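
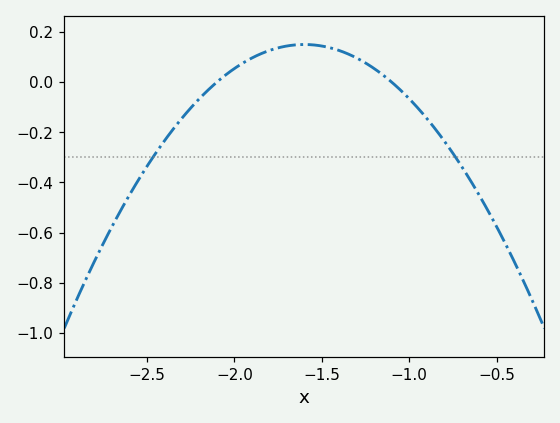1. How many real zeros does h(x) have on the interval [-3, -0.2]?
2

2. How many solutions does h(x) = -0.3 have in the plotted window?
2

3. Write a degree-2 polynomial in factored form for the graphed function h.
y = -0.6(x + 2.1)(x + 1.1)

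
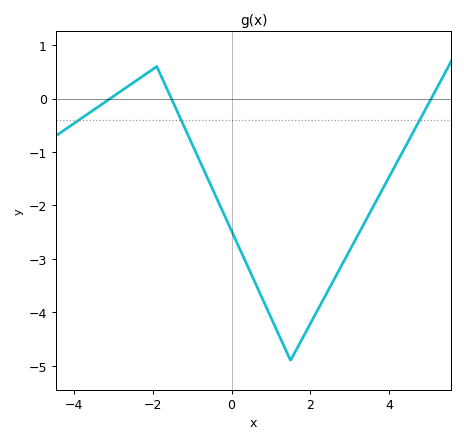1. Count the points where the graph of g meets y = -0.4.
3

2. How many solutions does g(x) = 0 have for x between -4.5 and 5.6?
3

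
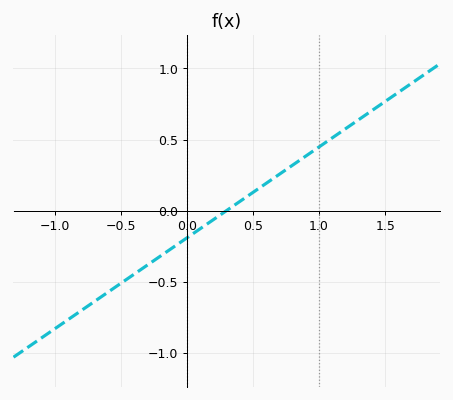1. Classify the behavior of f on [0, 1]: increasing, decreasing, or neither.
increasing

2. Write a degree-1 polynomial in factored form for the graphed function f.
y = 0.64(x - 0.3)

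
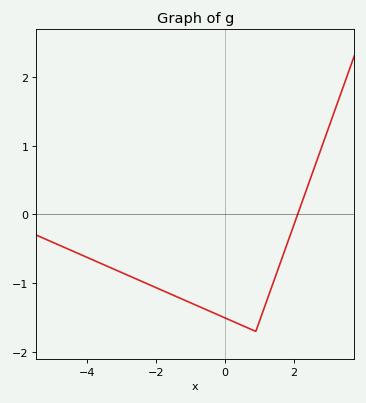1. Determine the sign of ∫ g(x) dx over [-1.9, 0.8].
negative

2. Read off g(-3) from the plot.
-0.8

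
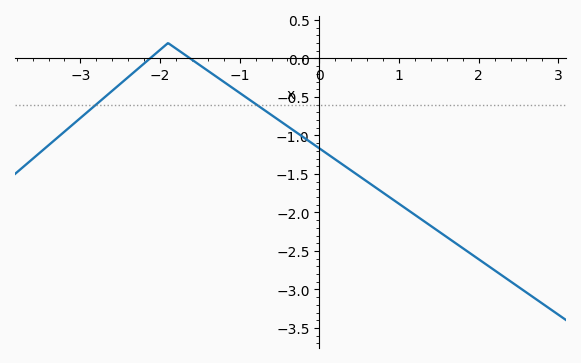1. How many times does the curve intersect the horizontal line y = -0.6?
2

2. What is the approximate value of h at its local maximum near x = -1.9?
0.2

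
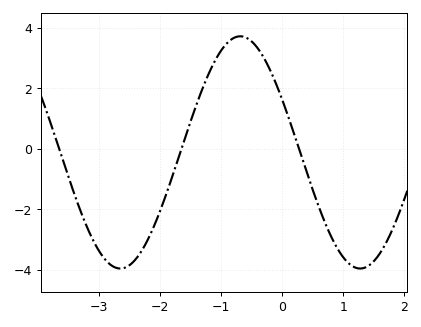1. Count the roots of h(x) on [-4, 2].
3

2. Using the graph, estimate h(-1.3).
2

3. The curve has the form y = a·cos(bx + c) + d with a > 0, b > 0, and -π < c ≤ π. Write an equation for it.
y = 3.83cos(1.6x + 1.1) - 0.12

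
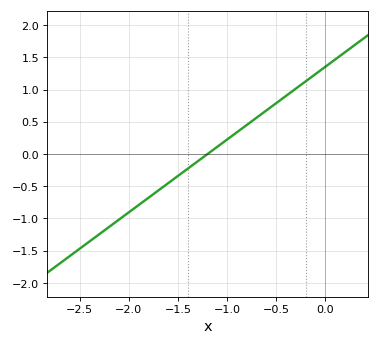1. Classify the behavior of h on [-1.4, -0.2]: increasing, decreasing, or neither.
increasing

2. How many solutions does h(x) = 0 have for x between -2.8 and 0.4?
1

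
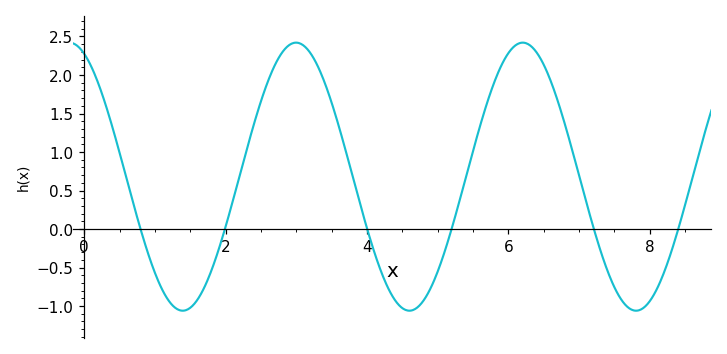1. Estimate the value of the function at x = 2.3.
1.04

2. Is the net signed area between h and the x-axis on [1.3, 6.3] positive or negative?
positive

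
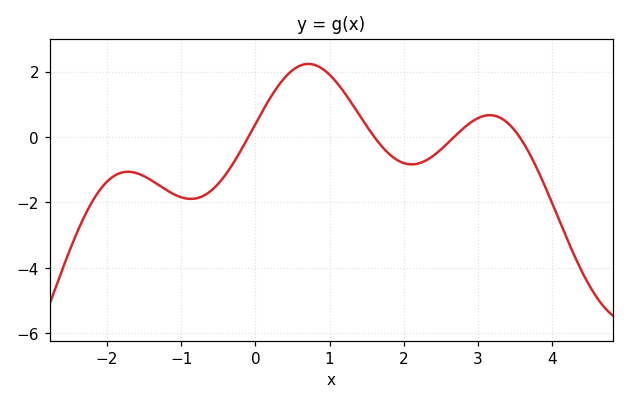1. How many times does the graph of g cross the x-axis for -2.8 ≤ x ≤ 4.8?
4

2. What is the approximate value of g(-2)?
-1.36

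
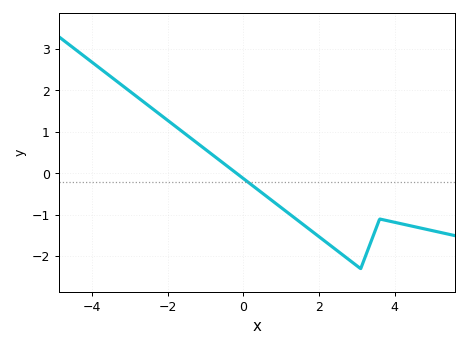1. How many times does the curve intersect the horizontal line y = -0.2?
1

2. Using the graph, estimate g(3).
-2.2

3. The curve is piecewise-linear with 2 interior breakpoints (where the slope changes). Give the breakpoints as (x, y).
(3.1, -2.3); (3.6, -1.1)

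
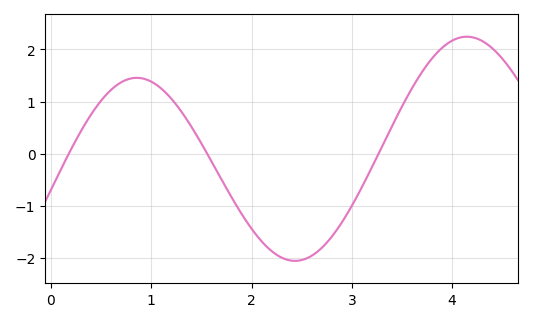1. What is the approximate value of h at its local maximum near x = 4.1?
2.2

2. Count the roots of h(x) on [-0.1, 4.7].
3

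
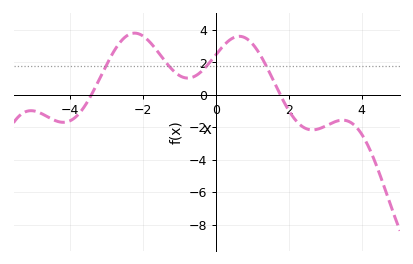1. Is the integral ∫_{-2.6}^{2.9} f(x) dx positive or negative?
positive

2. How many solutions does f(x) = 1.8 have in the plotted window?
4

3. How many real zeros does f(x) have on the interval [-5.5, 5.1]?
2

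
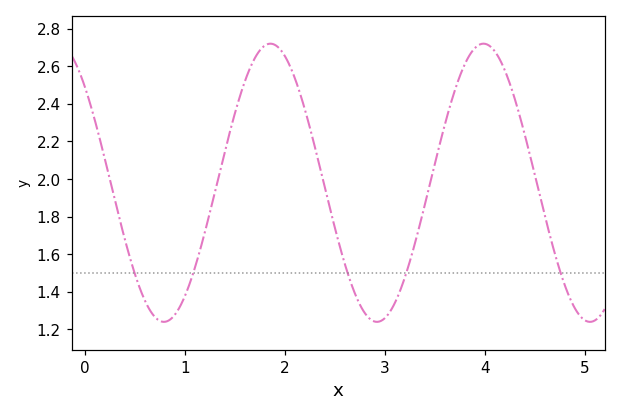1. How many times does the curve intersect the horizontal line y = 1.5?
5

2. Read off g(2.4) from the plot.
1.96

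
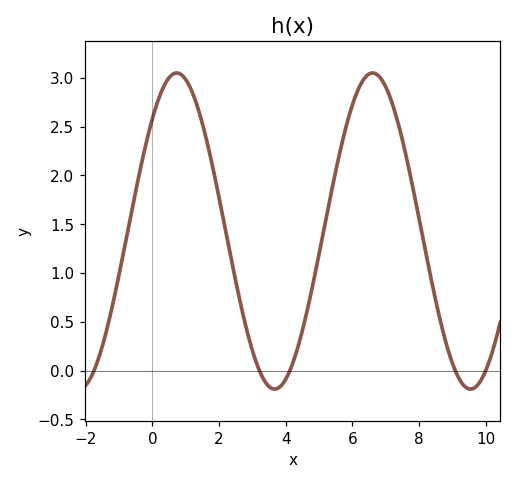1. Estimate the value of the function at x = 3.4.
-0.125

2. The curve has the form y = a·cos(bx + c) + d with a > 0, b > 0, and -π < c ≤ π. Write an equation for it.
y = 1.62cos(1.07x - 0.782) + 1.43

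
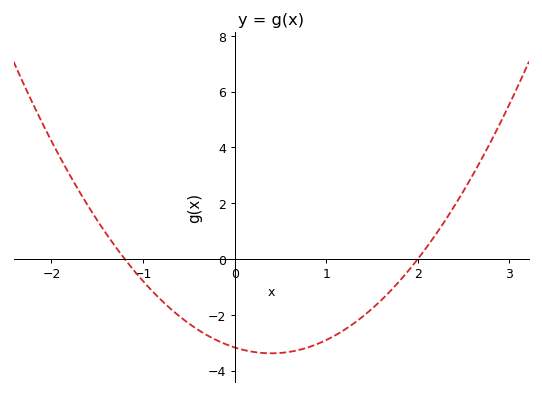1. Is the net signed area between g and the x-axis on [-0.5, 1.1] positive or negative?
negative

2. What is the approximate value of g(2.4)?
2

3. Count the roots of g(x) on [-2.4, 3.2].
2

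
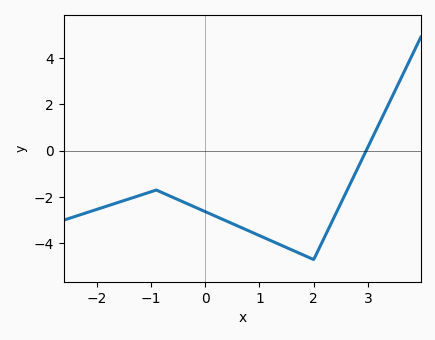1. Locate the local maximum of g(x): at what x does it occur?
-0.9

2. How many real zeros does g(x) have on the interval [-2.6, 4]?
1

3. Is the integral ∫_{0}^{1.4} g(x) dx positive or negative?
negative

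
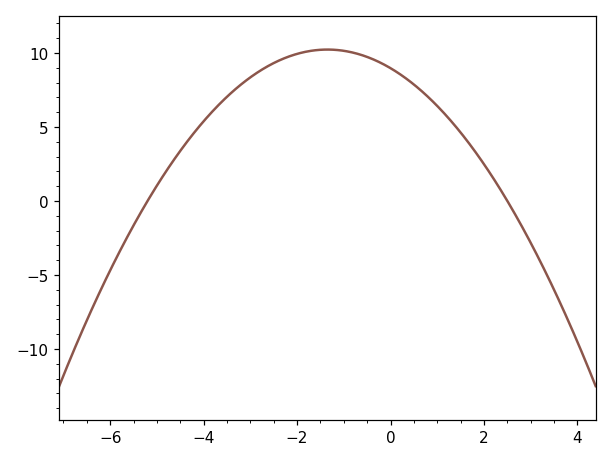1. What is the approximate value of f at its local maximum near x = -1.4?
10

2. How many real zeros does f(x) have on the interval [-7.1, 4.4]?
2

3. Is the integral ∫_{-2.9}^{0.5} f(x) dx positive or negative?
positive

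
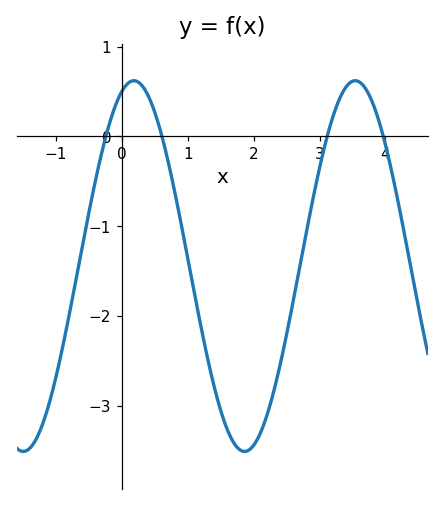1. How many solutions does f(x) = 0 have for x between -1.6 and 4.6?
4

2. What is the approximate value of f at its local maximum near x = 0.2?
0.62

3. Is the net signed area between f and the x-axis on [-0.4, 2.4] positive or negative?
negative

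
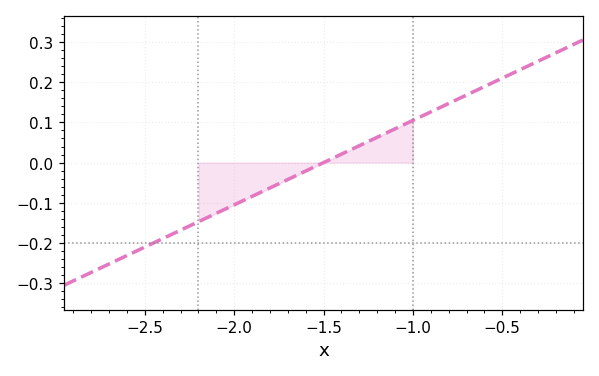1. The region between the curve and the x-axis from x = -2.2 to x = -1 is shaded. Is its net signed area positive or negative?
negative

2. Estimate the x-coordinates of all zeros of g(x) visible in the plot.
-1.5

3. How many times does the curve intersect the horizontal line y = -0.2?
1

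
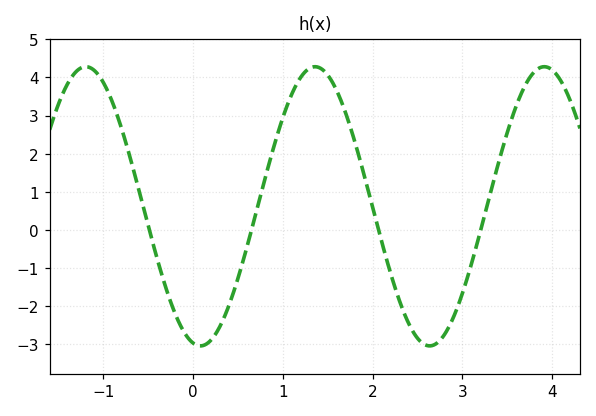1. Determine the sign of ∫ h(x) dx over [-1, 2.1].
positive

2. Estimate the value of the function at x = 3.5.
2.6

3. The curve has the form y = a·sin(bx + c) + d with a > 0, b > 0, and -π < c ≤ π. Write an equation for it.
y = 3.66sin(2.5x - 1.8) + 0.62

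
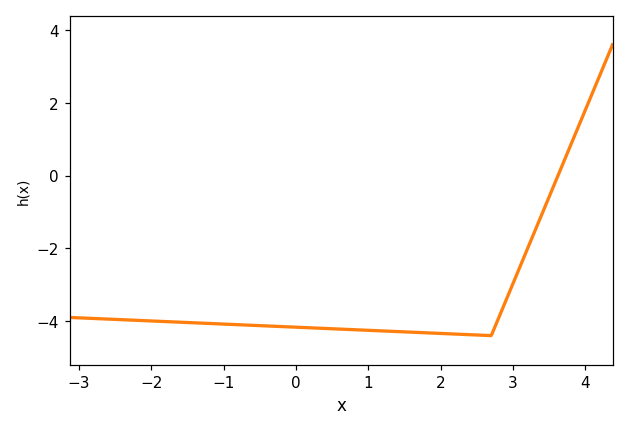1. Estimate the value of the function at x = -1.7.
-4.02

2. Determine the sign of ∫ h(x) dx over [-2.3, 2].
negative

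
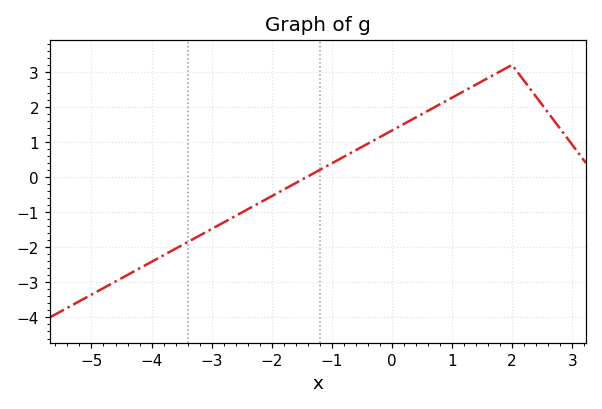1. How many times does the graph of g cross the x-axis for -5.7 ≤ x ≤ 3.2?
1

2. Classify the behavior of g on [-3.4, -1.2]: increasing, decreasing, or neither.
increasing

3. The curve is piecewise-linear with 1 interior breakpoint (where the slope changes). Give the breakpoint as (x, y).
(2, 3.2)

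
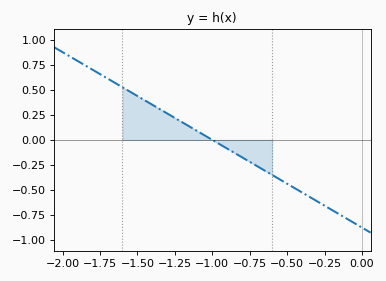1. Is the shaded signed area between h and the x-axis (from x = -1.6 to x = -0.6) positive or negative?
positive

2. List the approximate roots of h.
-1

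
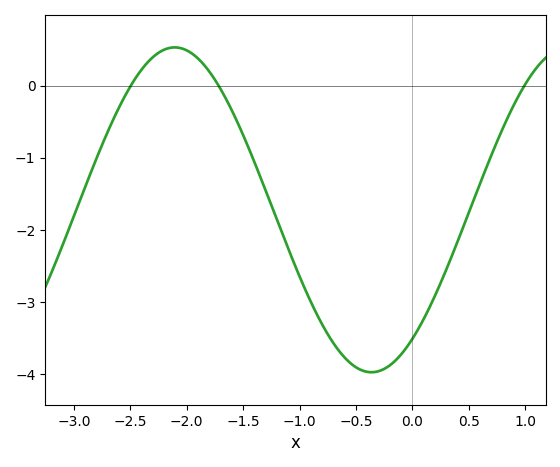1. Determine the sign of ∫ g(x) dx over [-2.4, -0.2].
negative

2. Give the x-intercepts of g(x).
-2.5, -1.7, 1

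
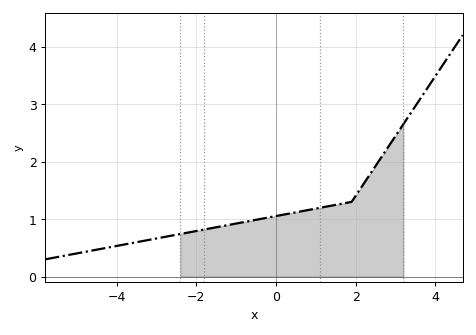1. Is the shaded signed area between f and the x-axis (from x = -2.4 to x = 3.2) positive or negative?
positive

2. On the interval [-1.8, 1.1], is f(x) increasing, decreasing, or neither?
increasing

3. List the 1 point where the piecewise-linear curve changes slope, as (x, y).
(1.9, 1.3)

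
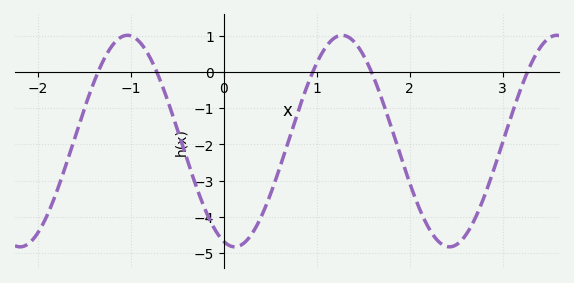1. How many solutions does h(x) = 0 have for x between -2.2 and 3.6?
5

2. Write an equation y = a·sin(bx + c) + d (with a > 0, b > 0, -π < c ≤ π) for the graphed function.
y = 2.92sin(2.72x - 1.89) - 1.91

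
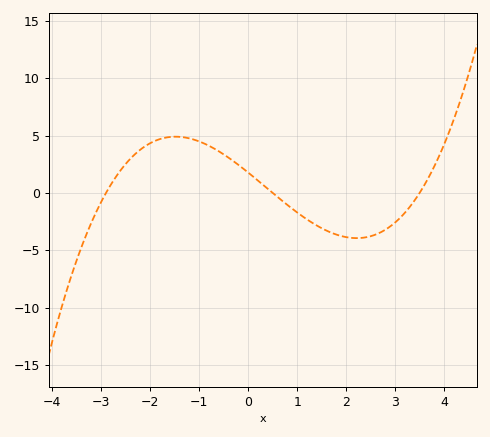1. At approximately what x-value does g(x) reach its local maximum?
-1.48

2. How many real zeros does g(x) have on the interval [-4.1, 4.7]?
3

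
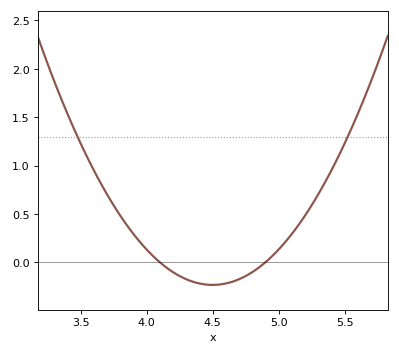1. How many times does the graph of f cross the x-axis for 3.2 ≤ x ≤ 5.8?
2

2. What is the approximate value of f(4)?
0.15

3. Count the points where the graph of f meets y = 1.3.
2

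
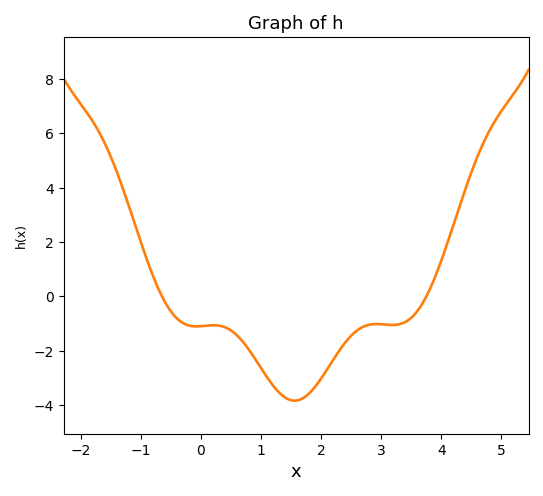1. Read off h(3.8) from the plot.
0.2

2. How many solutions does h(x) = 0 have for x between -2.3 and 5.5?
2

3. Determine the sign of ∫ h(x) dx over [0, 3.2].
negative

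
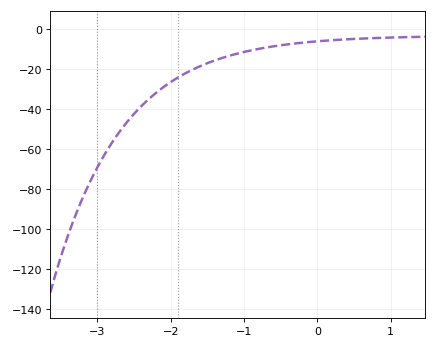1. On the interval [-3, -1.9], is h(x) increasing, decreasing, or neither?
increasing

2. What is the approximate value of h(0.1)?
-6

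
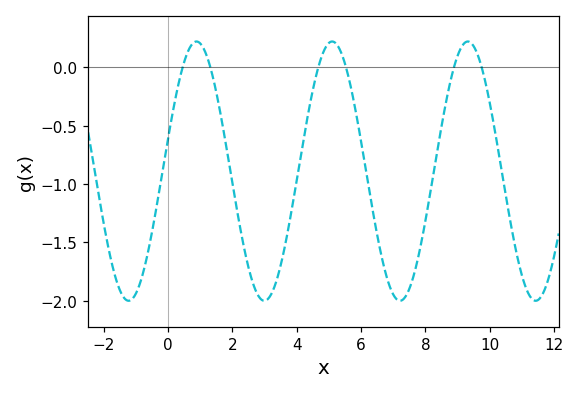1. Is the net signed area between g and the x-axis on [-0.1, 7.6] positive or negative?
negative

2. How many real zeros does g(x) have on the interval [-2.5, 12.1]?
6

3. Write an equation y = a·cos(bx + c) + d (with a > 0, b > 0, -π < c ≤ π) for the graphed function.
y = 1.11cos(1.5x - 1.3) - 0.89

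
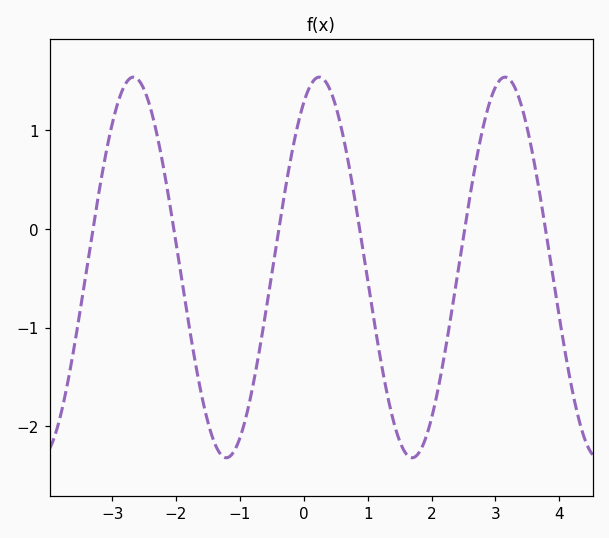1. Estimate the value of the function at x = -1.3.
-2.29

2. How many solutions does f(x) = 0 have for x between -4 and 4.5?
6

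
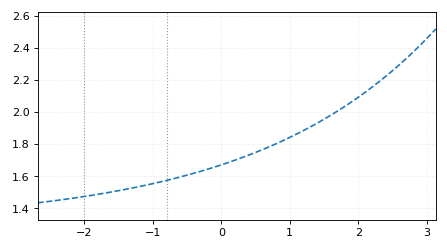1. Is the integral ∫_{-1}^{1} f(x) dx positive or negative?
positive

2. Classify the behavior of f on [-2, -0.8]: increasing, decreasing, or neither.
increasing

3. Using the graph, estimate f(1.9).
2.06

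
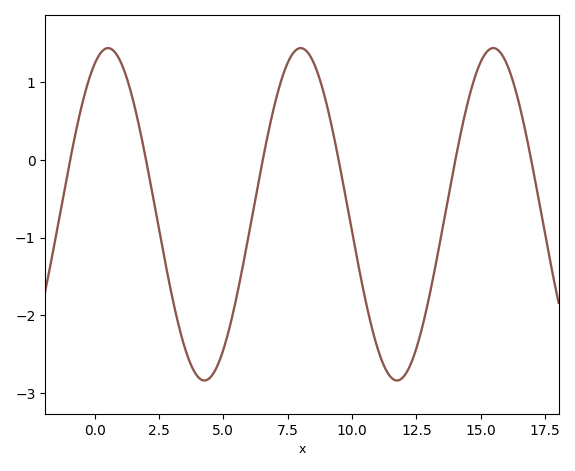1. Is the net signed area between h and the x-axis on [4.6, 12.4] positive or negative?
negative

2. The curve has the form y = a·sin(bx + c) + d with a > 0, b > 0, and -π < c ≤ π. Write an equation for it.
y = 2.14sin(0.84x + 1.1) - 0.7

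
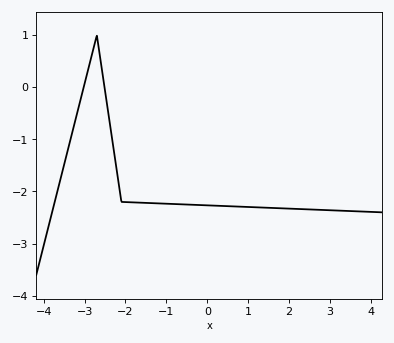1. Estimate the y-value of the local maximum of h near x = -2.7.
0.999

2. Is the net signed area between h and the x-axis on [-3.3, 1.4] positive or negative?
negative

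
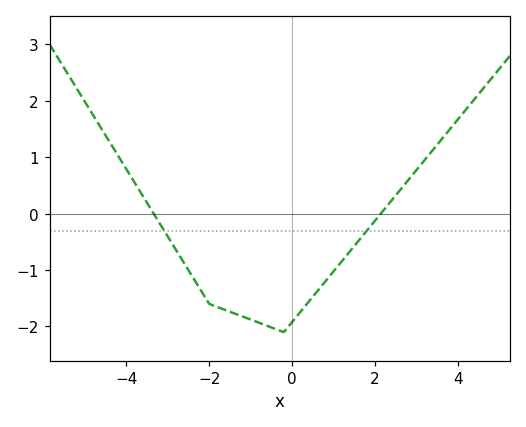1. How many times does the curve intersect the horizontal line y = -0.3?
2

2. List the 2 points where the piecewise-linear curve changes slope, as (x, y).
(-2, -1.6); (-0.2, -2.1)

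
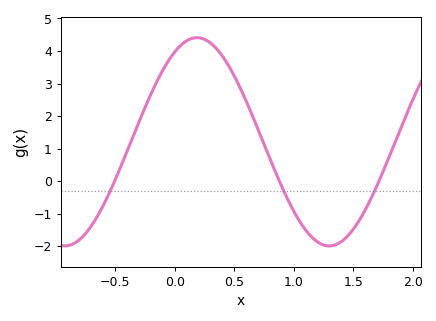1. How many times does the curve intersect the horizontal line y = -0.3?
3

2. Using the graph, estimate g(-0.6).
-0.747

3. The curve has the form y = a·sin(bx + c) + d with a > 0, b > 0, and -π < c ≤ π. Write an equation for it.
y = 3.2sin(2.83x + 1.04) + 1.21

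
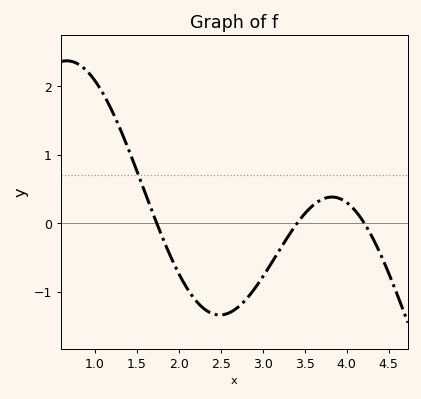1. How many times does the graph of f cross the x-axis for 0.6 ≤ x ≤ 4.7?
3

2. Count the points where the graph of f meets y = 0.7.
1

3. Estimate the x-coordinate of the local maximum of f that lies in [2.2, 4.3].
3.8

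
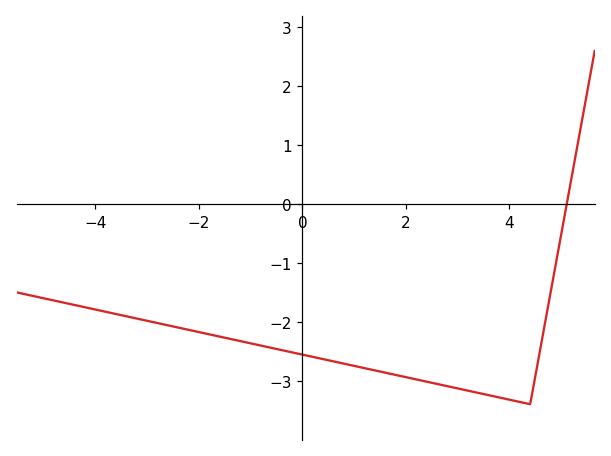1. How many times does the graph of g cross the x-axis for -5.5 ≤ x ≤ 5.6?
1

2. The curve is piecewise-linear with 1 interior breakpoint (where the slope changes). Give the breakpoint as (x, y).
(4.4, -3.4)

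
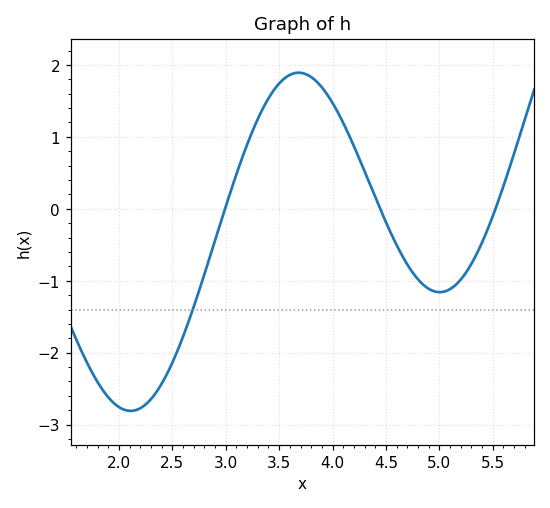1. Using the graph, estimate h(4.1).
1.19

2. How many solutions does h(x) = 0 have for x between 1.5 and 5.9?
3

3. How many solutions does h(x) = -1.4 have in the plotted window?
1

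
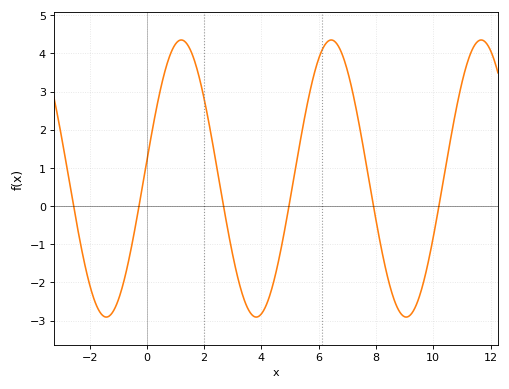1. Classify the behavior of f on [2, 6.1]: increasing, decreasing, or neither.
neither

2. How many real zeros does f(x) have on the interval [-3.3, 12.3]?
6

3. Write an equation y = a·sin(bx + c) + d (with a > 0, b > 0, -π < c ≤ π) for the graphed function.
y = 3.63sin(1.2x + 0.13) + 0.72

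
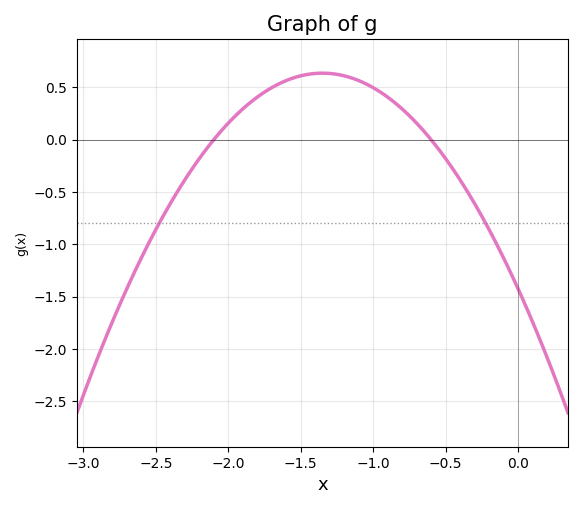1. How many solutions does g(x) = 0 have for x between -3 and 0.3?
2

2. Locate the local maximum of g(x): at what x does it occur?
-1.35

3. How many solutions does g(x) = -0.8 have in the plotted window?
2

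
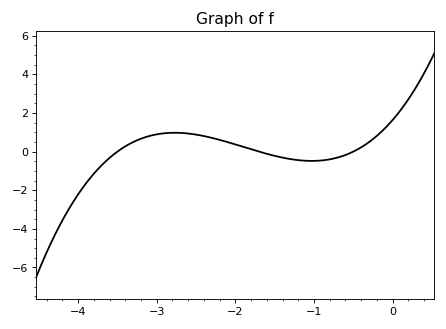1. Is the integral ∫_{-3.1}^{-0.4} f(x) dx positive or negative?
positive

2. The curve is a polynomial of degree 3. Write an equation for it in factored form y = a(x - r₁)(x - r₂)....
y = 0.55(x + 3.5)(x + 1.7)(x + 0.5)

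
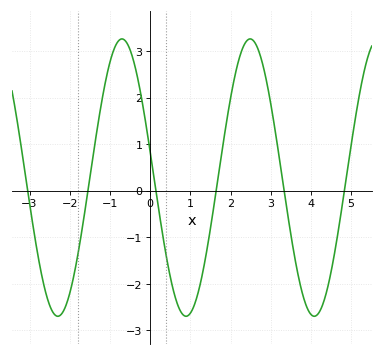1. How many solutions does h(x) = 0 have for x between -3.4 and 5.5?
6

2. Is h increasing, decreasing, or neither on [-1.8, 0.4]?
neither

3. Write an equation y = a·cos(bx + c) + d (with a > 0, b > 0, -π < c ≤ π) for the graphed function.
y = 2.98cos(1.97x + 1.38) + 0.28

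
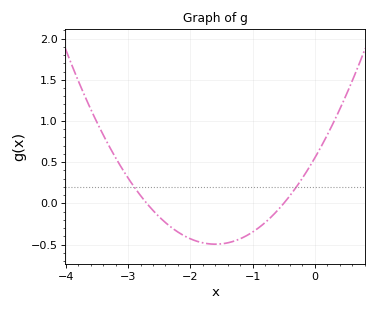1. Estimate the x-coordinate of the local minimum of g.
-1.6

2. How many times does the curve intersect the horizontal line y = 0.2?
2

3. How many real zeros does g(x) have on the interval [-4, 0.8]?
2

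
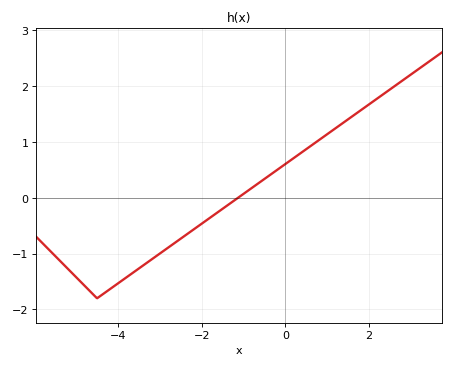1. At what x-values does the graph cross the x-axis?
-1.2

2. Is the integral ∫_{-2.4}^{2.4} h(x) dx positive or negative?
positive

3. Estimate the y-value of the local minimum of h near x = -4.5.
-1.8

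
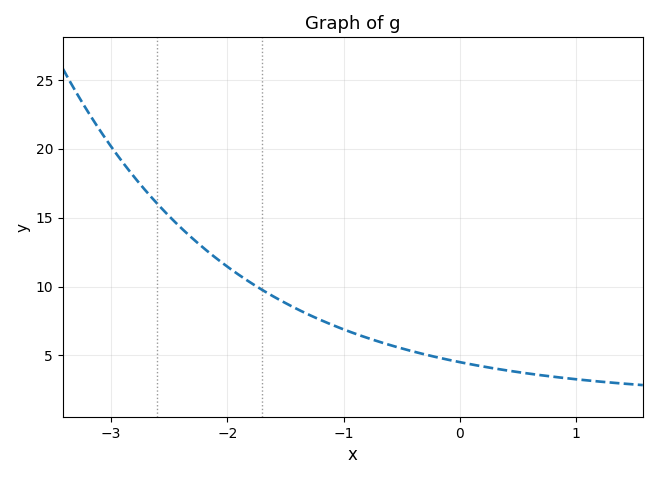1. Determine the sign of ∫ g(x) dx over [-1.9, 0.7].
positive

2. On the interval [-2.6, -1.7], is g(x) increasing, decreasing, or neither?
decreasing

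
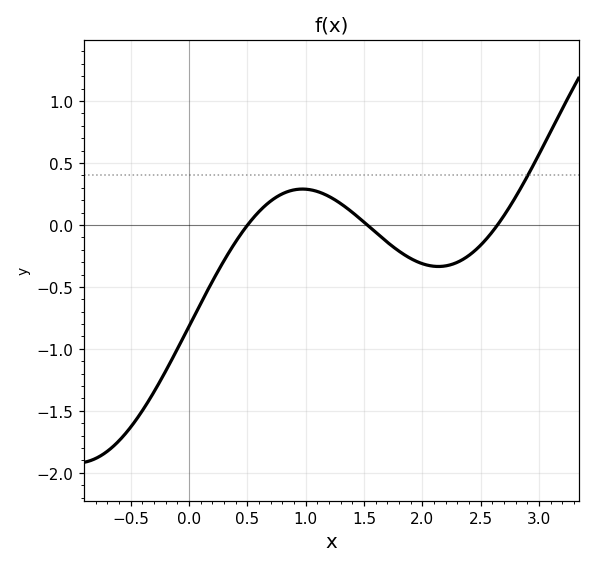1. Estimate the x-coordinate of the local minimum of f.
2.14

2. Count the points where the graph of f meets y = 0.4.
1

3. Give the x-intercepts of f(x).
0.502, 1.53, 2.65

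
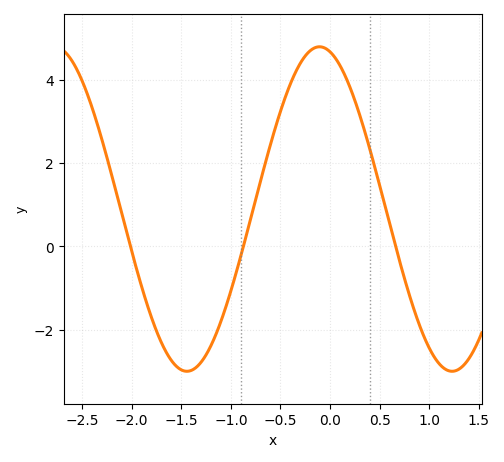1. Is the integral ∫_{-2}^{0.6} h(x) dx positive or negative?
positive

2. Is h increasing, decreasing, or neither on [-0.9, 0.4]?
neither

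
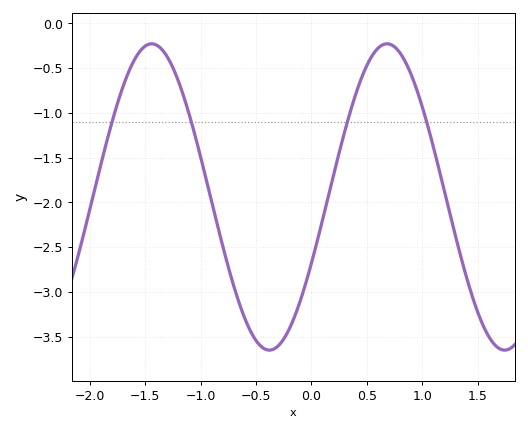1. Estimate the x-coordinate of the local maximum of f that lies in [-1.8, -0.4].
-1.44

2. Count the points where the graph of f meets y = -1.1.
4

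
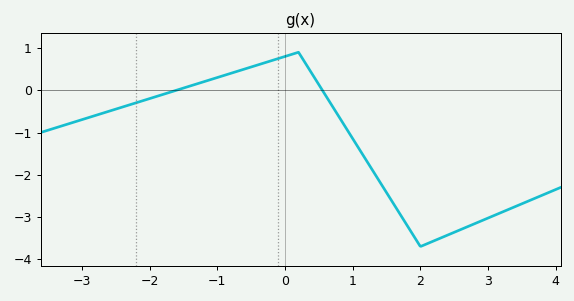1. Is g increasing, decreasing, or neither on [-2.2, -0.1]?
increasing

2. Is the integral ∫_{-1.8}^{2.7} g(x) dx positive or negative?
negative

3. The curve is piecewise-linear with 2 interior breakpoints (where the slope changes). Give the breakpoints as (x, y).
(0.2, 0.9); (2, -3.7)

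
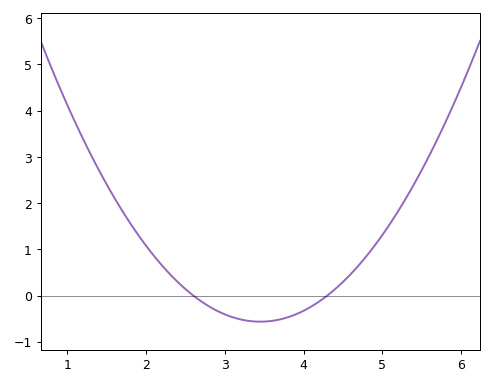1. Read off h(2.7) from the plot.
-0.1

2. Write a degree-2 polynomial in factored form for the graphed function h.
y = 0.78(x - 2.6)(x - 4.3)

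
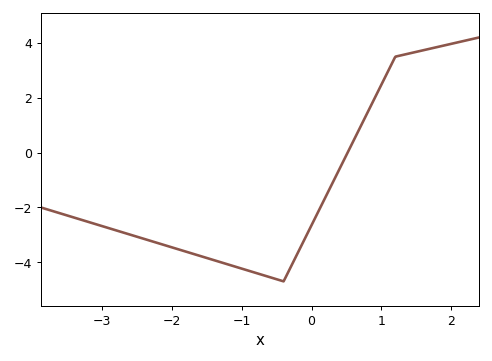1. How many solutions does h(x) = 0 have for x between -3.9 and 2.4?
1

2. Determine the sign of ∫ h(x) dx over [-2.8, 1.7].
negative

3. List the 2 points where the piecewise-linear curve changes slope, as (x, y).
(-0.4, -4.7); (1.2, 3.5)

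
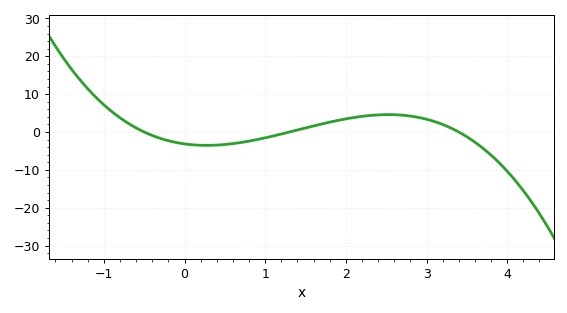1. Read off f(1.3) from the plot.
0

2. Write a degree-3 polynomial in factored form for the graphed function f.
y = -1.42(x + 0.5)(x - 1.3)(x - 3.4)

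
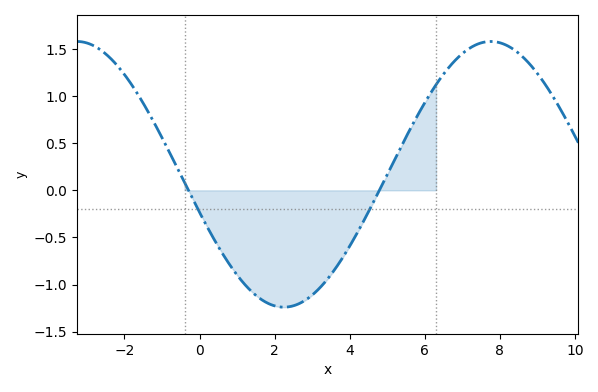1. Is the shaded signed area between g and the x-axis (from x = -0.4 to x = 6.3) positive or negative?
negative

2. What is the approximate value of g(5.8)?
0.8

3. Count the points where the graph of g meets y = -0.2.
2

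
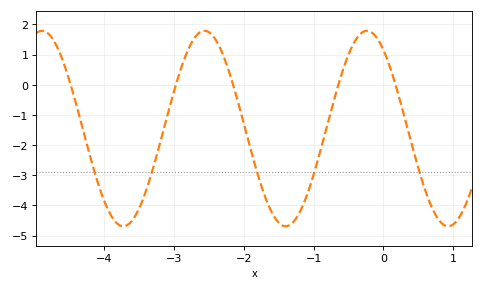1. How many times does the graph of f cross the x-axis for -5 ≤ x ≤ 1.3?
5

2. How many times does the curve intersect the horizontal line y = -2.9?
5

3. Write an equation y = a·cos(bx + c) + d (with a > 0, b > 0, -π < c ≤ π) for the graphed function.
y = 3.24cos(2.7x + 0.64) - 1.45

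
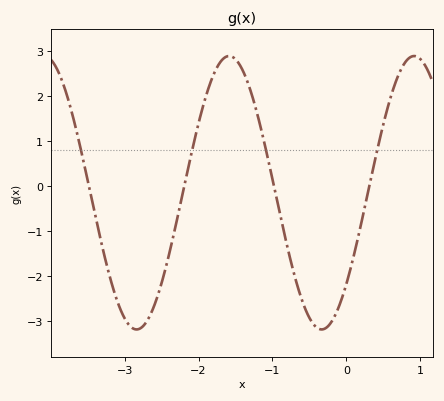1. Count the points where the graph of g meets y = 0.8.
4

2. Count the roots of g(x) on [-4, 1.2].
4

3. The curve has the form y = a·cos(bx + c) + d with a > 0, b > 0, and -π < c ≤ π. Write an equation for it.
y = 3.04cos(2.51x - 2.3) - 0.15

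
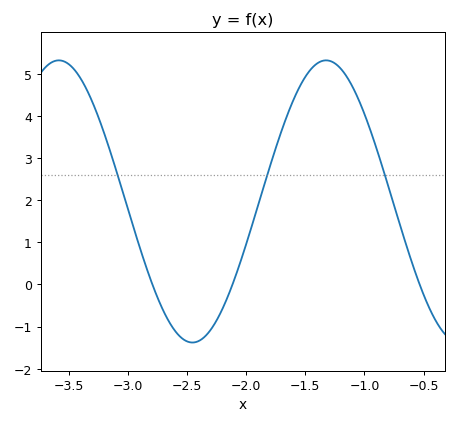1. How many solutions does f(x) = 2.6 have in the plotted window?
3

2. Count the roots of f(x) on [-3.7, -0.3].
3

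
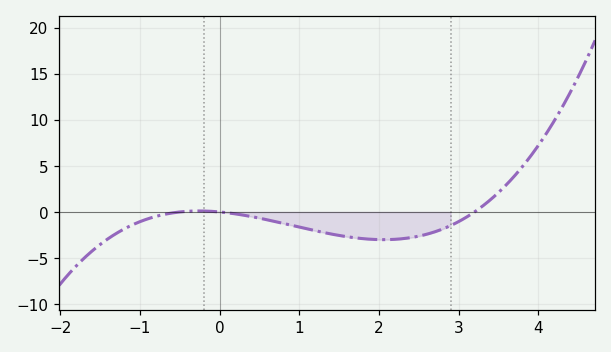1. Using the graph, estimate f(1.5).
-2.55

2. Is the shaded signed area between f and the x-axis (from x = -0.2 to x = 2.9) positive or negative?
negative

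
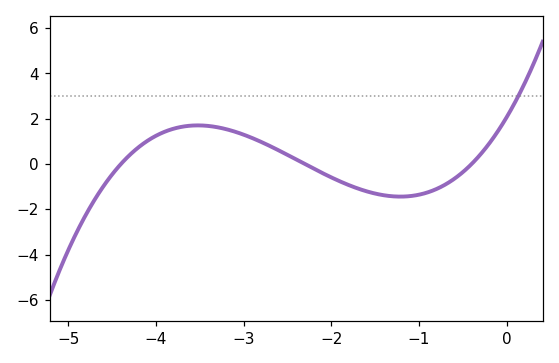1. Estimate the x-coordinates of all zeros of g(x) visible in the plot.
-4.4, -2.3, -0.4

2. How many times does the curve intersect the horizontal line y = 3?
1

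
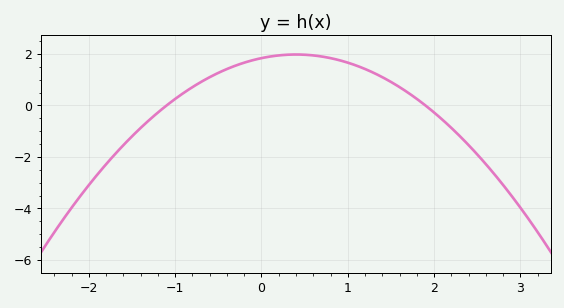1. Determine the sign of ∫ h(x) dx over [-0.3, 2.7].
positive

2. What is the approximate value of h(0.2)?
2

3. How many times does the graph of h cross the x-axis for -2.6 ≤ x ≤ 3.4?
2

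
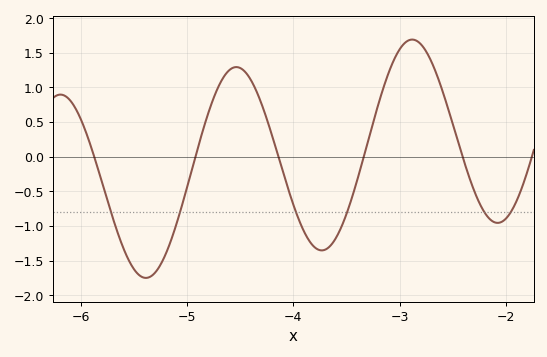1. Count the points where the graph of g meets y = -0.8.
6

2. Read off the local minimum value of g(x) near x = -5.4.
-1.75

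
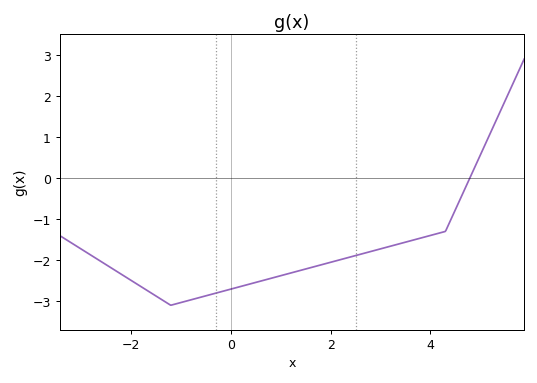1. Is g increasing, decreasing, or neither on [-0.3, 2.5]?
increasing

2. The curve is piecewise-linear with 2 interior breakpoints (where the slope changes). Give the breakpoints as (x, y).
(-1.2, -3.1); (4.3, -1.3)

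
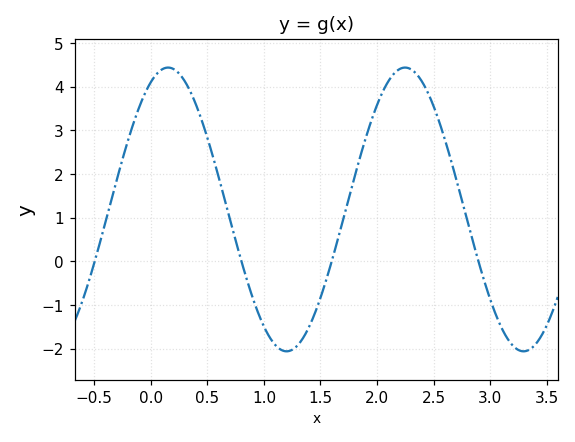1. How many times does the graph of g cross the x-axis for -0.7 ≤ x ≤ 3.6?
4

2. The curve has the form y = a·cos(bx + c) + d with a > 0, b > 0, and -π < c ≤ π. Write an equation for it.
y = 3.25cos(3x - 0.46) + 1.19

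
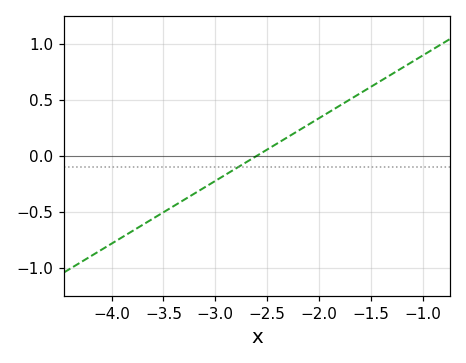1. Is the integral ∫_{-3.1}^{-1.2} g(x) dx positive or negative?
positive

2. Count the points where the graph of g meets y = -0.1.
1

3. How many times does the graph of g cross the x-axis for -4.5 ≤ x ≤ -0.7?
1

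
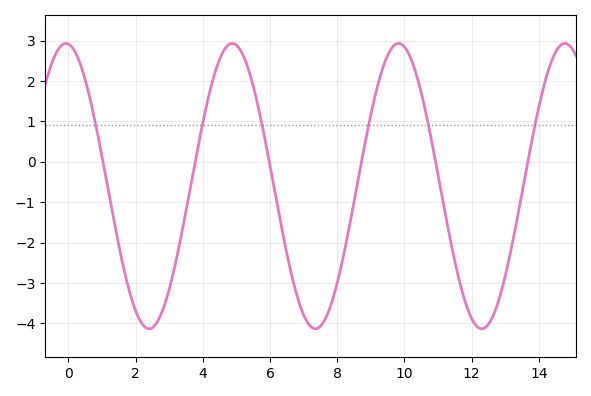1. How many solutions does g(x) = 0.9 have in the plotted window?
6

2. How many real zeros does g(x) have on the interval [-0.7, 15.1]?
6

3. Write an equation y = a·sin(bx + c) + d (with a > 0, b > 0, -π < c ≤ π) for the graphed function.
y = 3.53sin(1.27x + 1.66) - 0.6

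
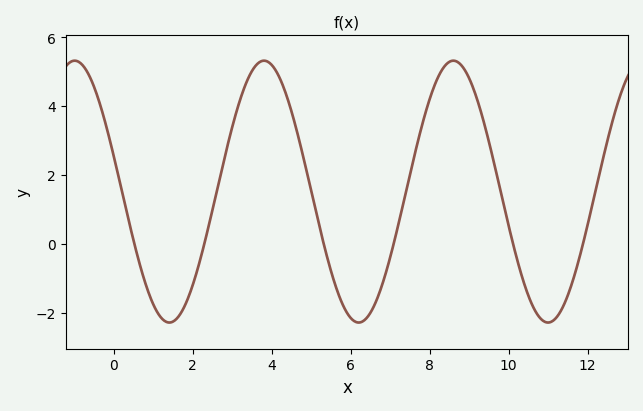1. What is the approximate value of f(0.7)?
-0.8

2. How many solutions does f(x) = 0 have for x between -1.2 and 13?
6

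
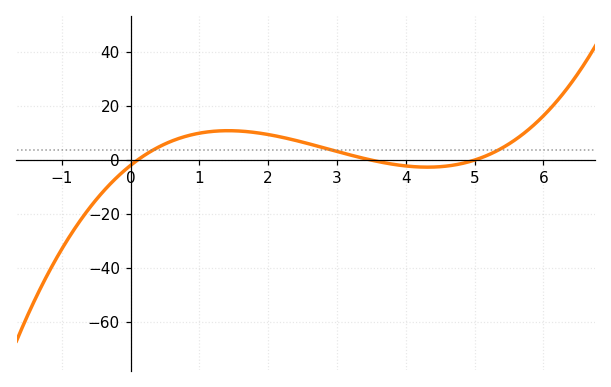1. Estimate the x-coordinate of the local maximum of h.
1.42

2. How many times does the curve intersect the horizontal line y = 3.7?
3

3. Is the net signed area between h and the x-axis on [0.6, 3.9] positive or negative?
positive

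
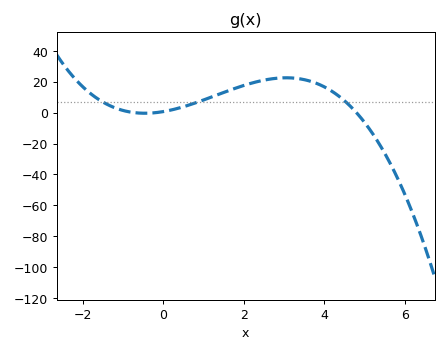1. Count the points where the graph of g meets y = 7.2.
3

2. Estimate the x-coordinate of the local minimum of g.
-0.4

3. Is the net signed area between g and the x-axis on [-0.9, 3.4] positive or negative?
positive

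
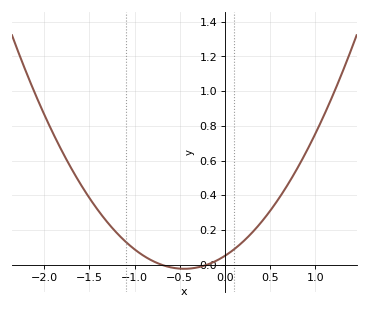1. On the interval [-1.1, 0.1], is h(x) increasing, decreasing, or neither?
neither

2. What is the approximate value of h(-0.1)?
0.022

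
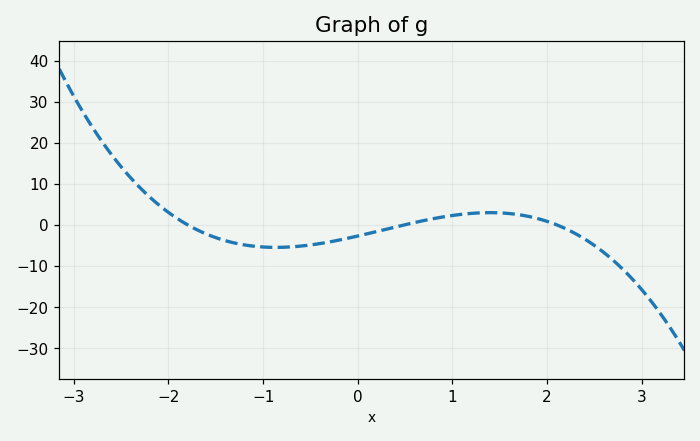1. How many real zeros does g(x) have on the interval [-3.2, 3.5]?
3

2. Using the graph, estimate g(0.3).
-1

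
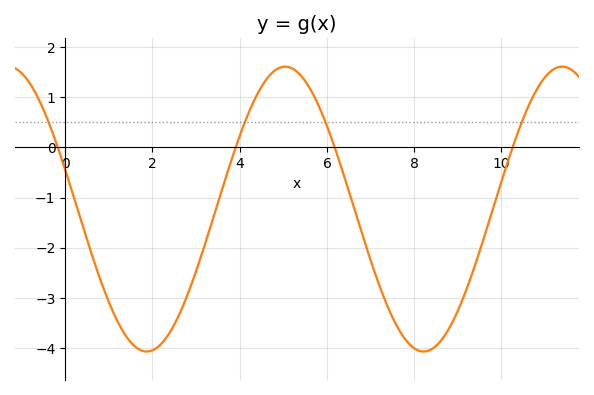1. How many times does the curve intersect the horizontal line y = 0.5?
4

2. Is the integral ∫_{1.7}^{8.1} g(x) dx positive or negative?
negative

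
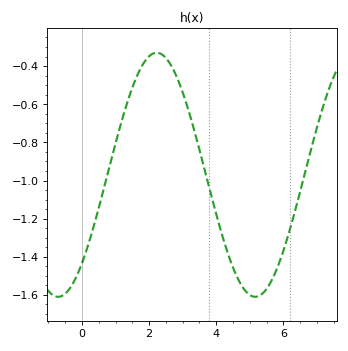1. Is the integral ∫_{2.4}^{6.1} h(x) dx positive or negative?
negative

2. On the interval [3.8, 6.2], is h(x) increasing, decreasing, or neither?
neither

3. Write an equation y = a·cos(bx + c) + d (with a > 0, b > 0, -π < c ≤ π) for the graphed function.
y = 0.64cos(1.1x - 2.4) - 0.97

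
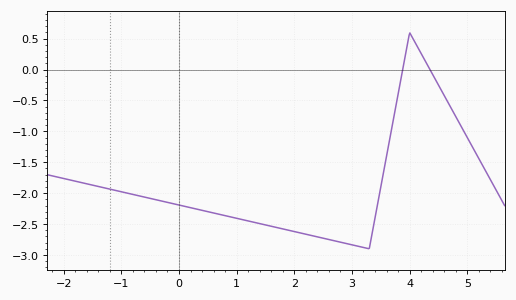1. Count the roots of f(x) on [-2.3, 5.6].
2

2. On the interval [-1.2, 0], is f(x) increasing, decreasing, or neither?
decreasing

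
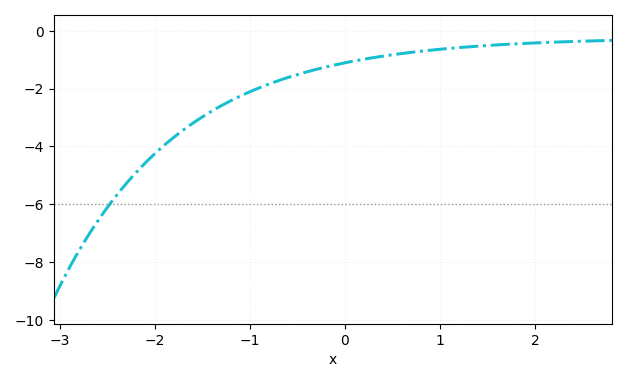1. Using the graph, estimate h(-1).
-2.11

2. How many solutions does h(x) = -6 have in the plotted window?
1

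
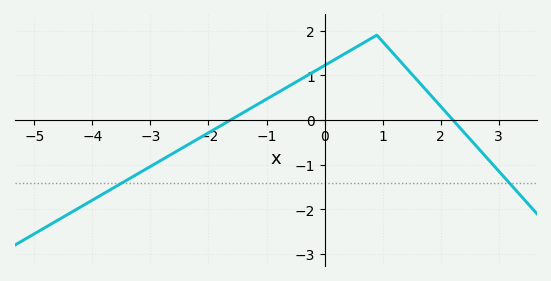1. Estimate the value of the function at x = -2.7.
-0.8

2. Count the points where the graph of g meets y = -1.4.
2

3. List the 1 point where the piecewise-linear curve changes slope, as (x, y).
(0.9, 1.9)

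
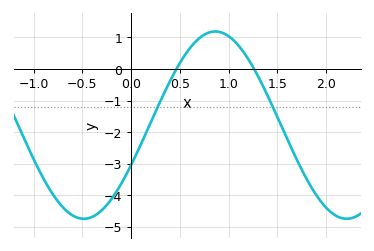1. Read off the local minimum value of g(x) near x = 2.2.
-4.7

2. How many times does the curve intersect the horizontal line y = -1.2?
2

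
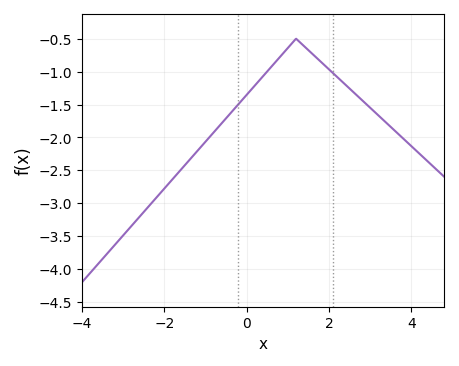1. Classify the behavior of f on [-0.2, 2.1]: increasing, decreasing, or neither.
neither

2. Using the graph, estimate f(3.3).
-1.7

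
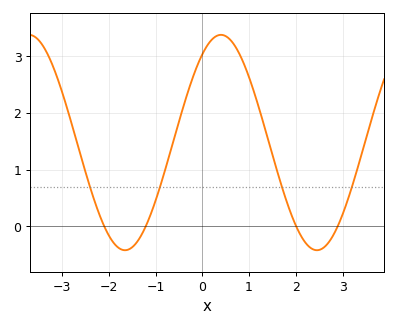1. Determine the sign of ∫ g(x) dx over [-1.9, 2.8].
positive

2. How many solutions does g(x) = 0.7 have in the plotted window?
4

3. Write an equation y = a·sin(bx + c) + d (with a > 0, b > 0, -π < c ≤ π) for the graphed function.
y = 1.9sin(1.5x + 0.96) + 1.48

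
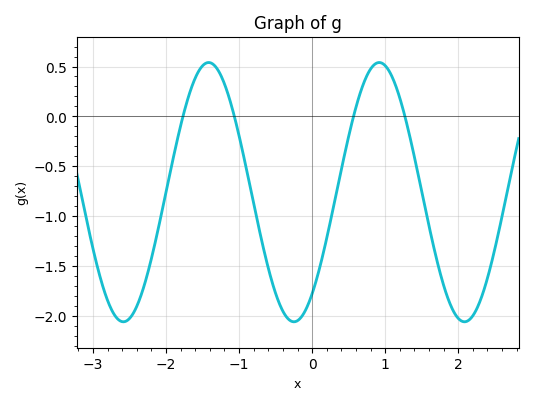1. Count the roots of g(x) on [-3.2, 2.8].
4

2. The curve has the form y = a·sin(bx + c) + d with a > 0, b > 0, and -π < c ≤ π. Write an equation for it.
y = 1.3sin(2.69x - 0.902) - 0.76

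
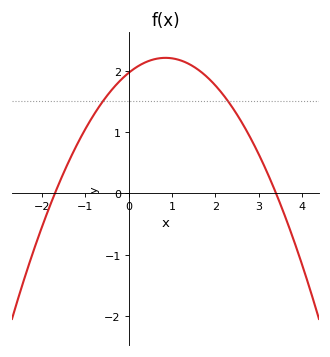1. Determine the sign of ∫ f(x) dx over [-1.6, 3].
positive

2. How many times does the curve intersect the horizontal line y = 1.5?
2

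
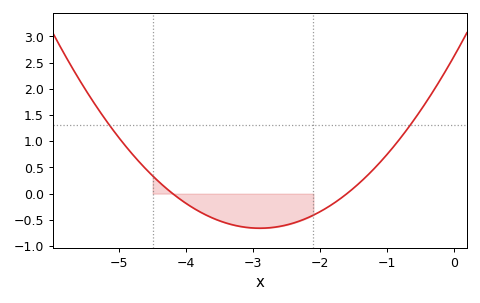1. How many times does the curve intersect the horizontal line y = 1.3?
2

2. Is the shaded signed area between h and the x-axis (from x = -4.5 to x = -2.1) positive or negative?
negative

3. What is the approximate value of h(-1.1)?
0.6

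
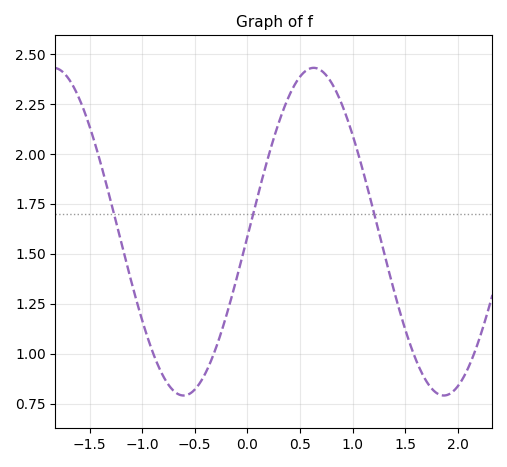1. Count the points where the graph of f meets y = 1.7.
3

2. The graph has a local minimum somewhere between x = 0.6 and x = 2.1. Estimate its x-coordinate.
1.9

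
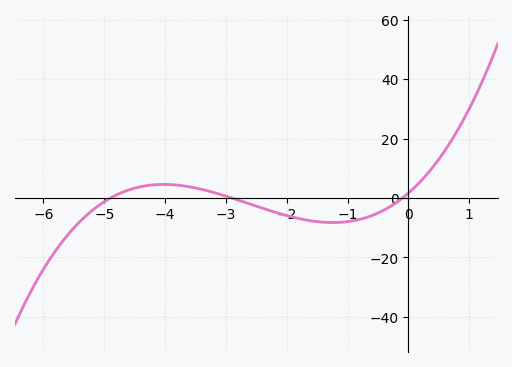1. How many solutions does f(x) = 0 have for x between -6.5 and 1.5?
3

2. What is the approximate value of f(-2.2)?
-4.72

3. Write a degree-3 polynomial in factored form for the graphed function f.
y = 1.19(x + 4.9)(x + 2.9)(x + 0.1)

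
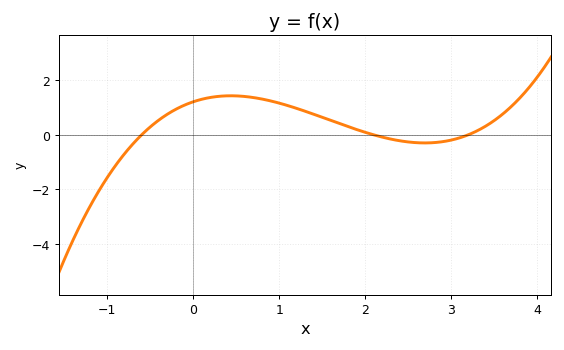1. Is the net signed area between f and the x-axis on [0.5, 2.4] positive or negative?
positive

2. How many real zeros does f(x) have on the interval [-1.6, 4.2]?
3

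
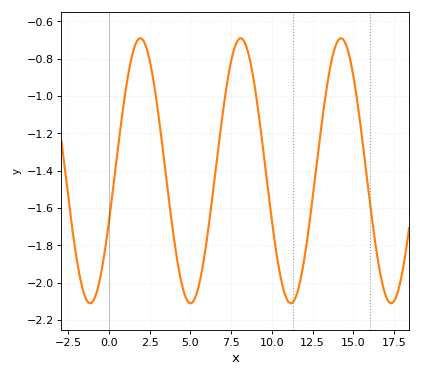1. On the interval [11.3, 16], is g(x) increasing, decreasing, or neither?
neither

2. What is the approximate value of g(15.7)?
-1.34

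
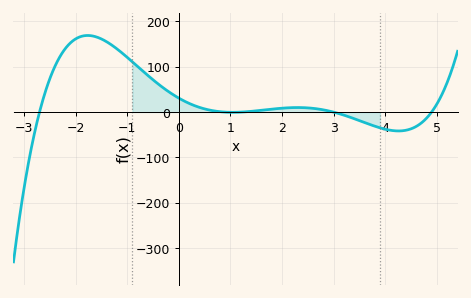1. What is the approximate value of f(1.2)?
0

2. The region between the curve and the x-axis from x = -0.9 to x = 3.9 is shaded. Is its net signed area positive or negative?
positive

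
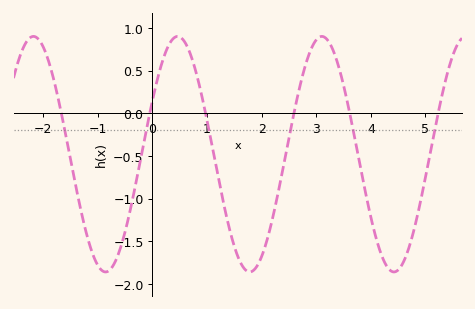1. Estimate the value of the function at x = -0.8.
-1.85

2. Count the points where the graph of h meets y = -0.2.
6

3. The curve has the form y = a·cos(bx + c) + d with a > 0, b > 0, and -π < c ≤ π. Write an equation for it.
y = 1.38cos(2.4x - 1.1) - 0.48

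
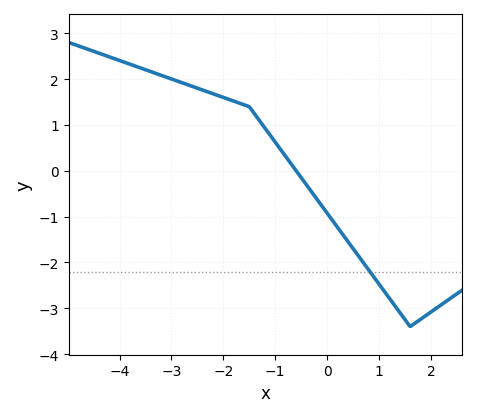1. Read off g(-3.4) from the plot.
2.16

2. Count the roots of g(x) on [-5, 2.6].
1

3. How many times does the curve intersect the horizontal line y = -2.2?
1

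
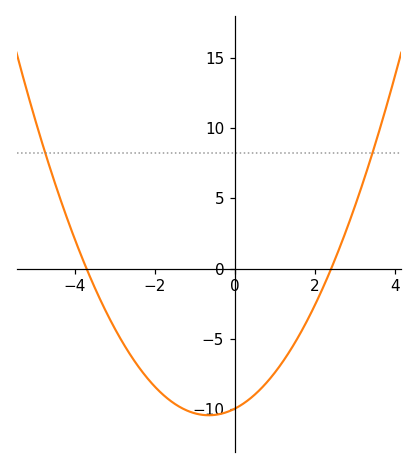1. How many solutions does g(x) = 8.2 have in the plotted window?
2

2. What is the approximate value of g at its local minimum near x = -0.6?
-10.5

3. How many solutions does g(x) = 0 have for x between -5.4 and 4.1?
2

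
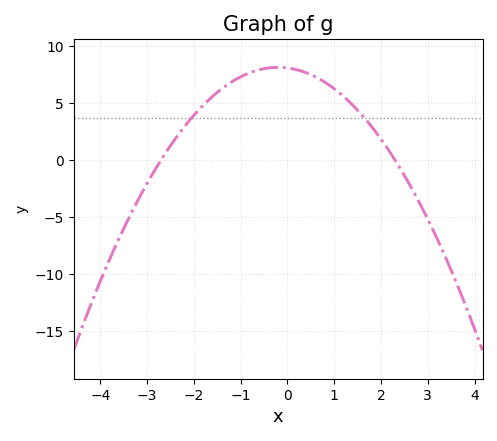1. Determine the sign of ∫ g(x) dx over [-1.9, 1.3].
positive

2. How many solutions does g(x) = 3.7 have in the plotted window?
2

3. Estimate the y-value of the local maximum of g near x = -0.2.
8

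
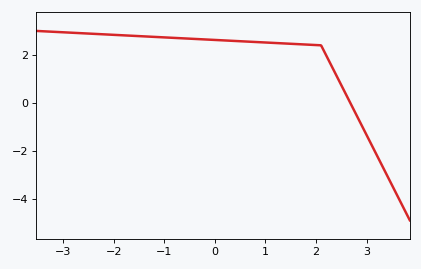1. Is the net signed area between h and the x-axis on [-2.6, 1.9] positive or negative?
positive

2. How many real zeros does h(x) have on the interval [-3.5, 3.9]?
1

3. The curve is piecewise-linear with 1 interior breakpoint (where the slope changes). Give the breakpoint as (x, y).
(2.1, 2.4)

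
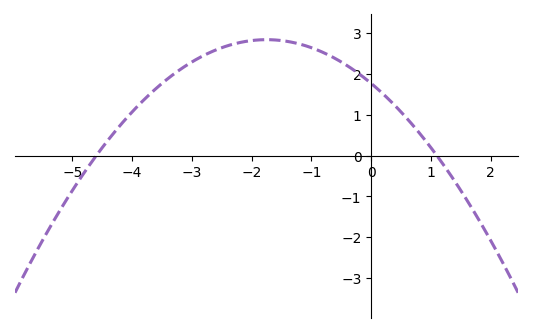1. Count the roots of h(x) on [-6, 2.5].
2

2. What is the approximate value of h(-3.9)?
1.2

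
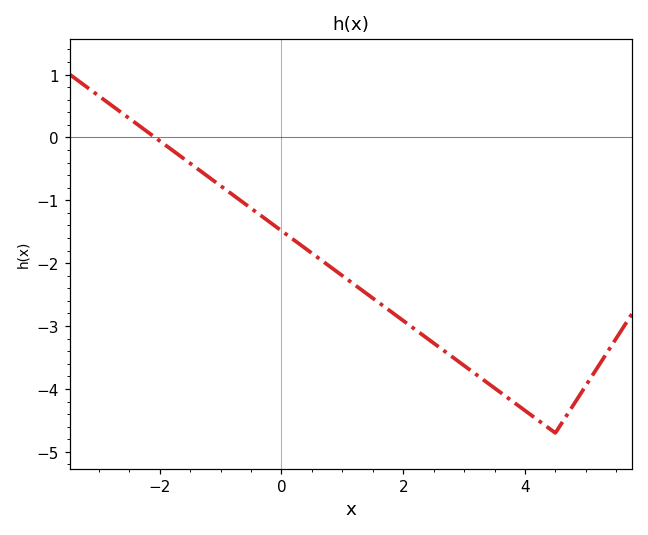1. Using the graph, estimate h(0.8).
-2.06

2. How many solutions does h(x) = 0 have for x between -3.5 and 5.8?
1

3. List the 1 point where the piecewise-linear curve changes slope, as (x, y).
(4.5, -4.7)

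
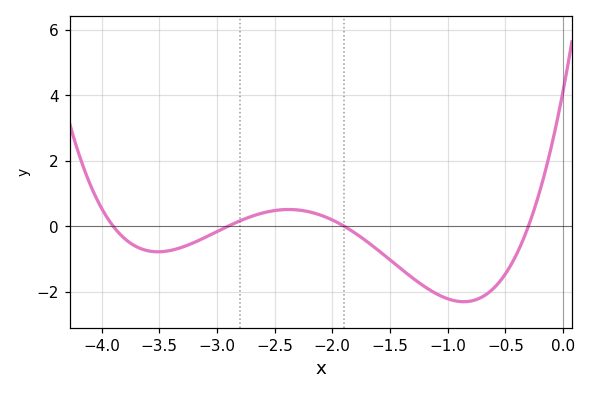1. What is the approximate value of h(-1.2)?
-1.85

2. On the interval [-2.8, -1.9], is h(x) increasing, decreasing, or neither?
neither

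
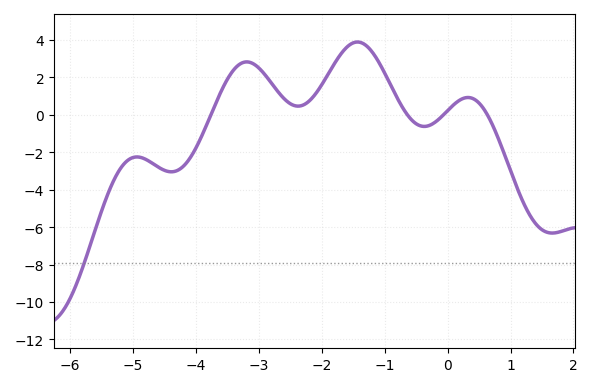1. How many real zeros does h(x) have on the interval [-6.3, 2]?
4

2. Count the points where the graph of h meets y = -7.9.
1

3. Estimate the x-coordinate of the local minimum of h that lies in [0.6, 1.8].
1.66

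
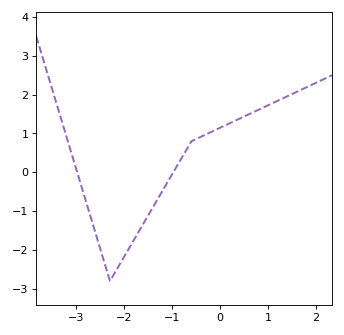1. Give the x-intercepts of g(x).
-2.98, -0.978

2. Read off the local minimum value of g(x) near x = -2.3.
-2.8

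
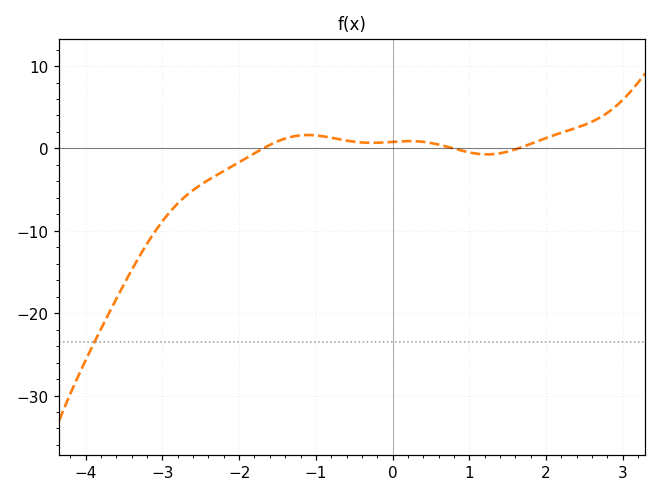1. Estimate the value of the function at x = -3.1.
-10.1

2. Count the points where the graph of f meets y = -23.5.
1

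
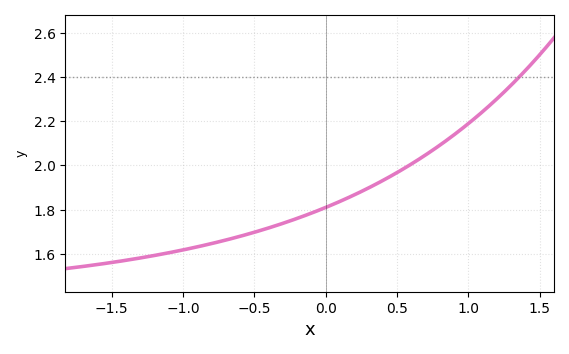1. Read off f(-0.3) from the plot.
1.74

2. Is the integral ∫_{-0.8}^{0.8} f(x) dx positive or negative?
positive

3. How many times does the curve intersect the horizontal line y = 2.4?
1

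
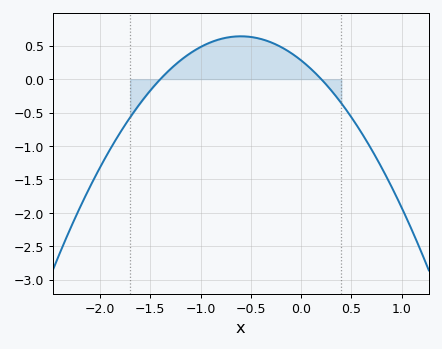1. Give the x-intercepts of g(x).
-1.4, 0.2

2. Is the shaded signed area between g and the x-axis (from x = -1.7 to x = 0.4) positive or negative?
positive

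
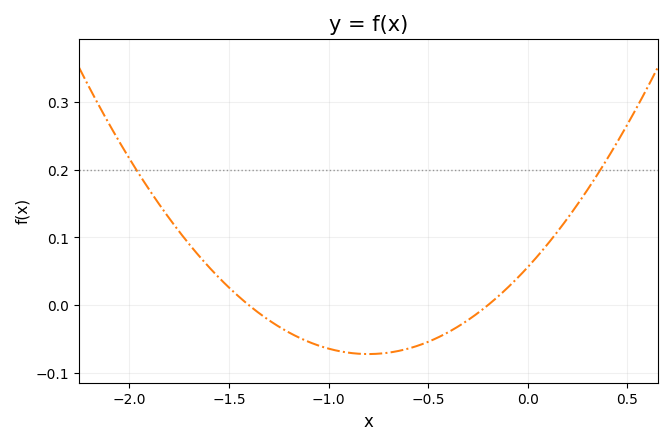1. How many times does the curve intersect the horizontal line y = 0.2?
2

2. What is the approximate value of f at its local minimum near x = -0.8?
-0.07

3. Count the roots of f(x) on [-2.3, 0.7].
2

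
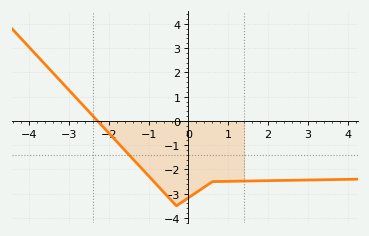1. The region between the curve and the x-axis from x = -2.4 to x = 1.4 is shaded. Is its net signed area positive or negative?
negative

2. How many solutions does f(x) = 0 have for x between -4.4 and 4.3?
1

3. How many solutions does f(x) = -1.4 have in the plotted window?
1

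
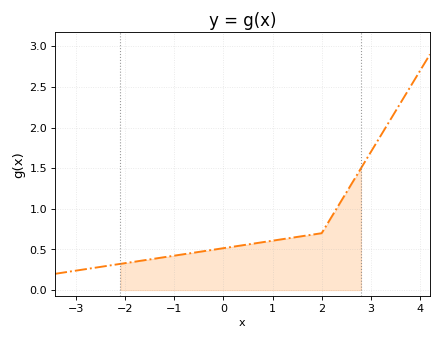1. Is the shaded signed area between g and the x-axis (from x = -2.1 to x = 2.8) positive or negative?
positive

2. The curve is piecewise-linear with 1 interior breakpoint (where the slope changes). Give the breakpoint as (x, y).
(2, 0.7)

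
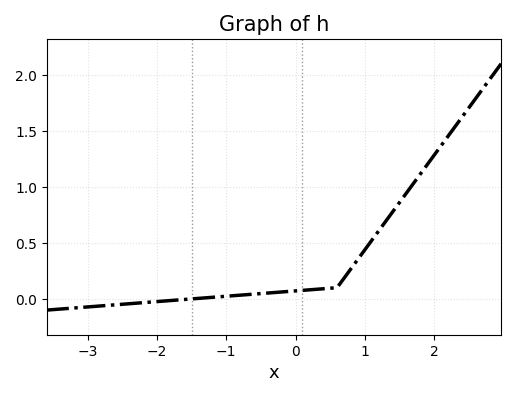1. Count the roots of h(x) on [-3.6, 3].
1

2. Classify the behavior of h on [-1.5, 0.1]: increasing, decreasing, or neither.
increasing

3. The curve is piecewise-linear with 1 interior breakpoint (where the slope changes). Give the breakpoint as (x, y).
(0.6, 0.1)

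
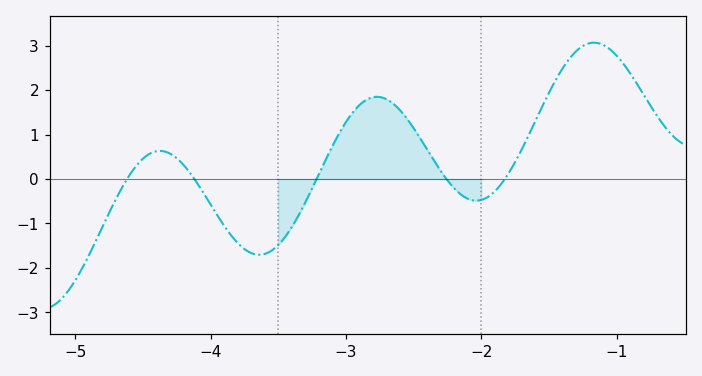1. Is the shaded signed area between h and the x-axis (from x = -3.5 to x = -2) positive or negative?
positive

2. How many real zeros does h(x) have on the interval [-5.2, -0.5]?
5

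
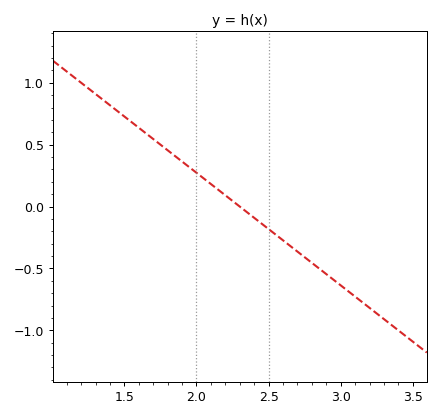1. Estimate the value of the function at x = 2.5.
-0.2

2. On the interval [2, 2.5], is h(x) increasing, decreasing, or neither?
decreasing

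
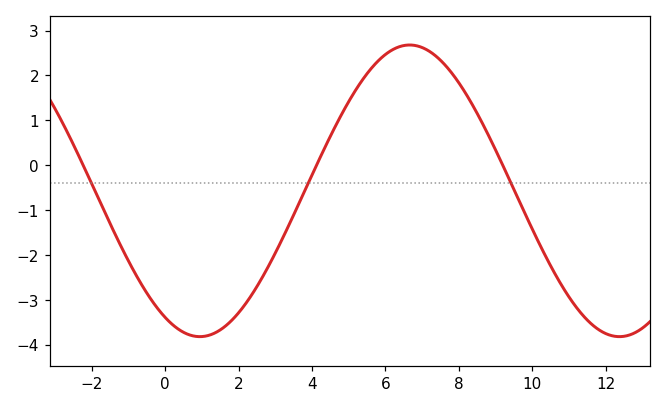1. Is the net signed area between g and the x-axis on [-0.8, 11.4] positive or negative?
negative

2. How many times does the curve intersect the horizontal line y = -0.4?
3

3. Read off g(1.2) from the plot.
-3.79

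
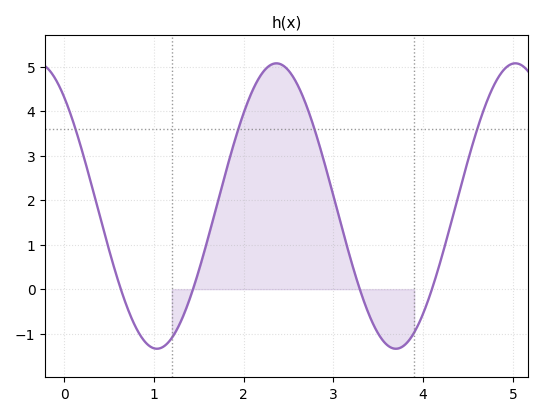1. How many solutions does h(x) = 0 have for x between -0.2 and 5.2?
4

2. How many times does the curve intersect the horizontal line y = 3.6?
4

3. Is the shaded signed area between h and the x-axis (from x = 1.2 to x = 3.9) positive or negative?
positive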